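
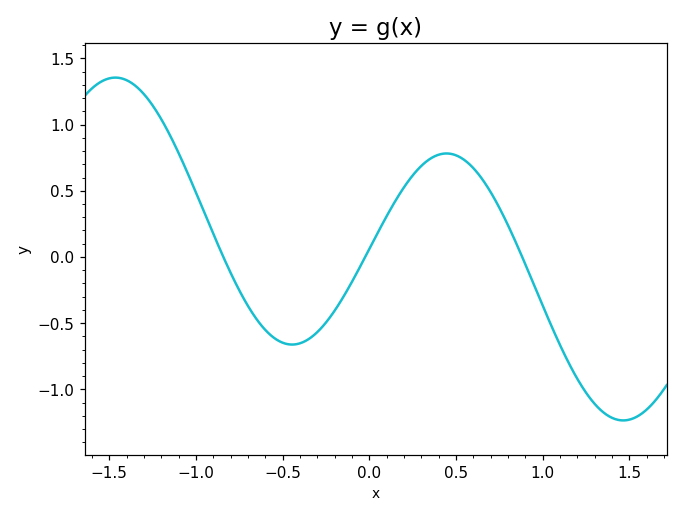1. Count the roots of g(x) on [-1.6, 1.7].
3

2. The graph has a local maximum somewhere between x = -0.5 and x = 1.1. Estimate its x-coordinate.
0.45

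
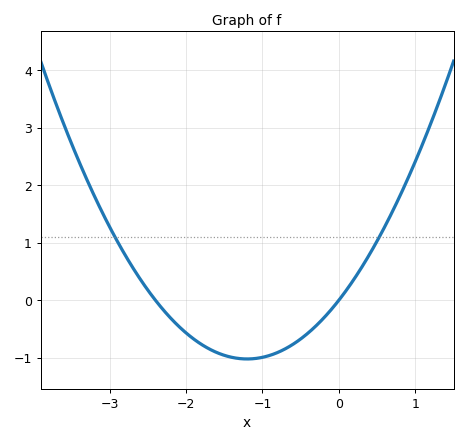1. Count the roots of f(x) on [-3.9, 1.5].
2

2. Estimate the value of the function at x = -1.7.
-0.845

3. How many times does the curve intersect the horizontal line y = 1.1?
2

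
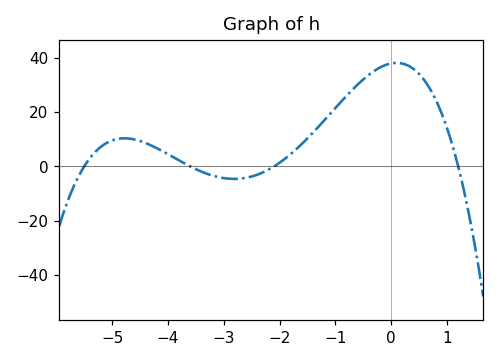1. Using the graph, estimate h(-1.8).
4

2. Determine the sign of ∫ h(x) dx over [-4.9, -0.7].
positive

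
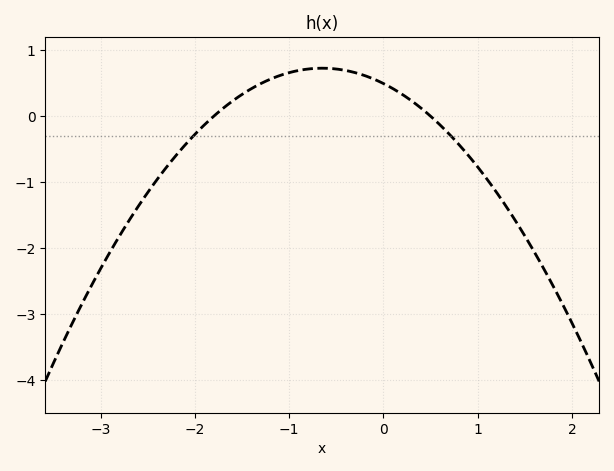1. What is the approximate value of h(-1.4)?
0.4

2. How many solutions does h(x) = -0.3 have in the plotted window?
2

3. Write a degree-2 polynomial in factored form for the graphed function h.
y = -0.55(x + 1.8)(x - 0.5)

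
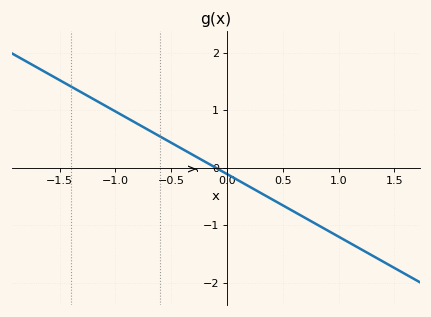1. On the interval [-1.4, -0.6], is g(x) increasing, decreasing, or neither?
decreasing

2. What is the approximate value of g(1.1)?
-1.3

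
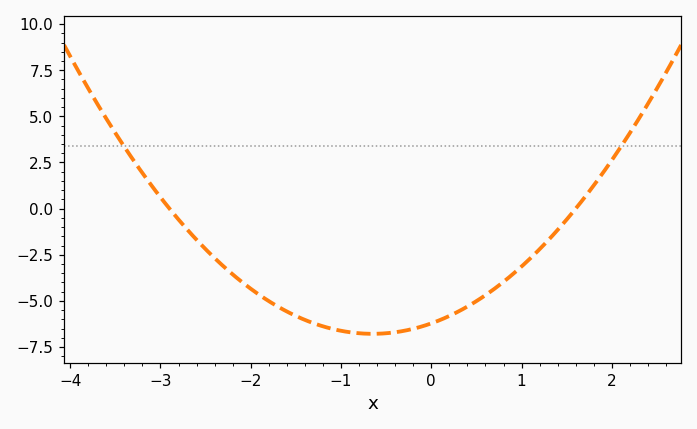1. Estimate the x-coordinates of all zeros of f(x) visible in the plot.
-2.9, 1.6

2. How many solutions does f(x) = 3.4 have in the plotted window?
2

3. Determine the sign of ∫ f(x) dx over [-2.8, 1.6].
negative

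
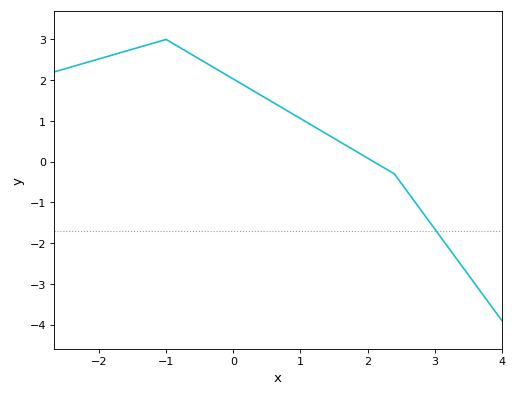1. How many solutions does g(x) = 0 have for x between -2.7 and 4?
1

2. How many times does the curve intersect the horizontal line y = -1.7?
1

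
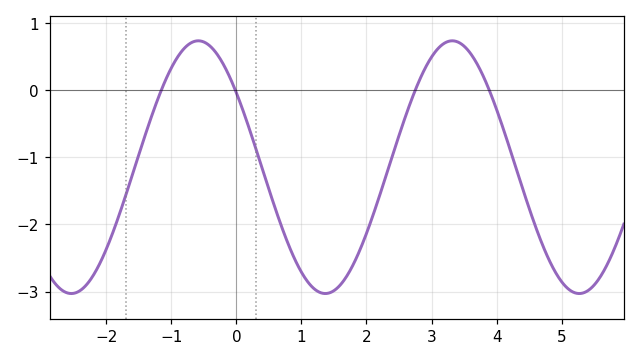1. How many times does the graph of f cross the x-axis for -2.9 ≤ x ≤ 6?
4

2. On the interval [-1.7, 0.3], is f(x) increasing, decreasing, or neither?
neither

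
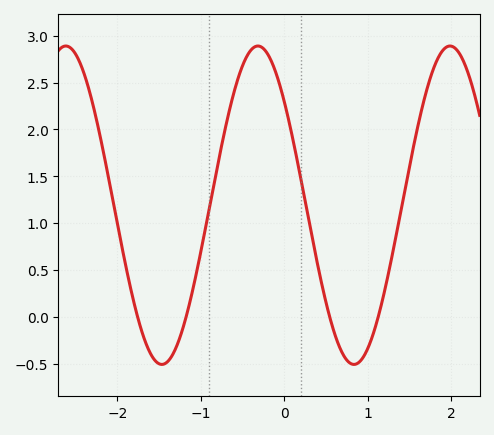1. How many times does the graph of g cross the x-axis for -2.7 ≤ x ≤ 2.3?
4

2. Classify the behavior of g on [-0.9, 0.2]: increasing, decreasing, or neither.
neither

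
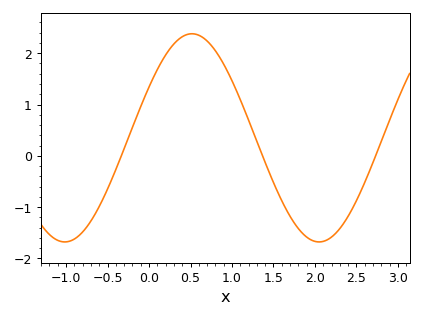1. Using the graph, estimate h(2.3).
-1.4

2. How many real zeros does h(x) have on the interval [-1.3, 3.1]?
3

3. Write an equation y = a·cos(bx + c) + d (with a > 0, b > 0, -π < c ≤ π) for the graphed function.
y = 2.03cos(2x - 1.1) + 0.35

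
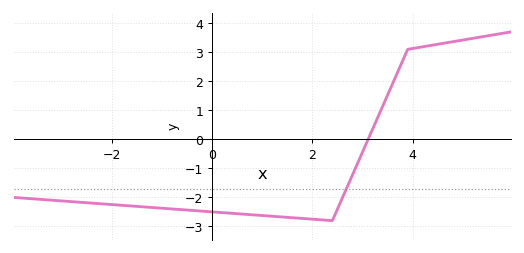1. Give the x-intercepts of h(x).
3.11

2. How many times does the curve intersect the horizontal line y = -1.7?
1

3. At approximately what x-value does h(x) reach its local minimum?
2.4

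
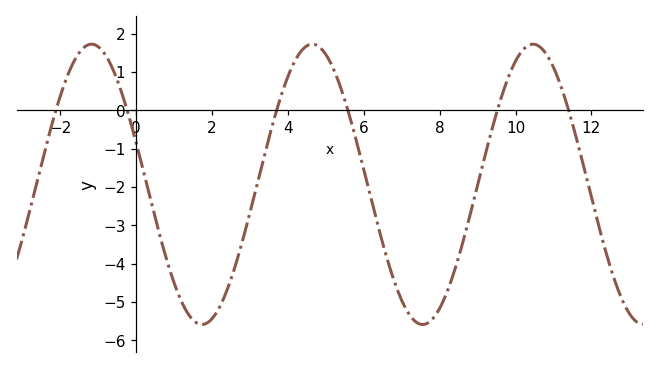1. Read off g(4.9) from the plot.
1.6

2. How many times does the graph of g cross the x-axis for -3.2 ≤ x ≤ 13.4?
6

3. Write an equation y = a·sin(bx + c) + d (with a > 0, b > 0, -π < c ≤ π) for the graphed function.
y = 3.66sin(1.1x + 2.8) - 1.93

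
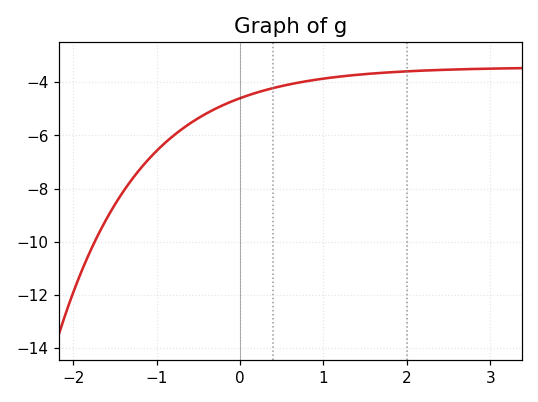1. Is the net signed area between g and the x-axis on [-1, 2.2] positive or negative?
negative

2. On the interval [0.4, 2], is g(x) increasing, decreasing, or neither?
increasing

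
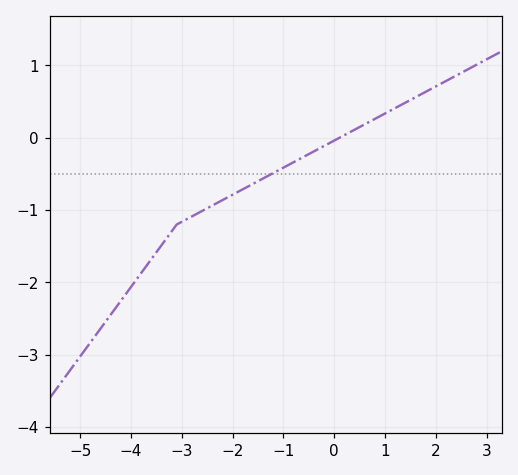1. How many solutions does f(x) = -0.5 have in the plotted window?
1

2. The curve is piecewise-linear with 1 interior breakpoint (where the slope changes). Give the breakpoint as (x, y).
(-3.1, -1.2)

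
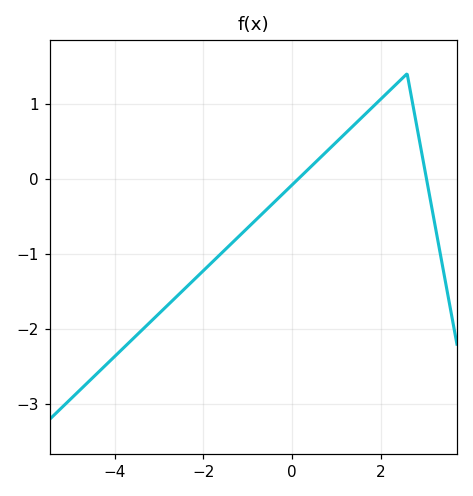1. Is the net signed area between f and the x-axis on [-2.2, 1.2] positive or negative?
negative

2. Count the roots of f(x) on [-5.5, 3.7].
2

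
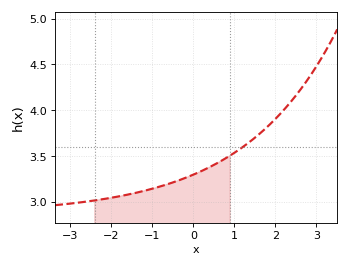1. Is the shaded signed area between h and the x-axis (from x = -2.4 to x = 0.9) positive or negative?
positive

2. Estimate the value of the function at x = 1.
3.54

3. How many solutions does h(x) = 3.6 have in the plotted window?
1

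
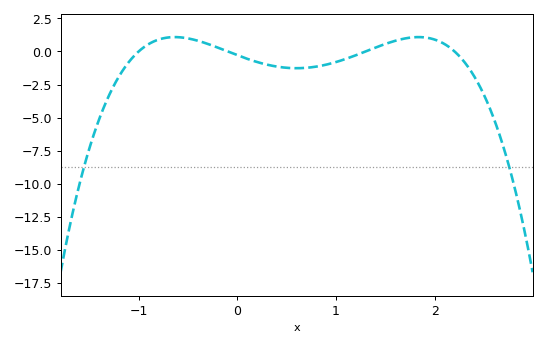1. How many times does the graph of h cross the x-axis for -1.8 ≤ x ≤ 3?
4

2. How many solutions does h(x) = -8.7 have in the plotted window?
2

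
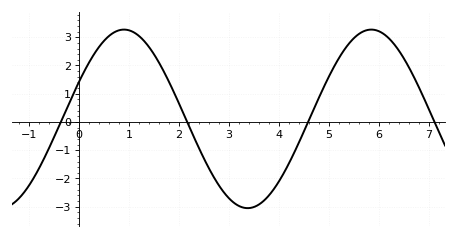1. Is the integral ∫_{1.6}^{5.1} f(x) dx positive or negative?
negative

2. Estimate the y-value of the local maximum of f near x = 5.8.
3.3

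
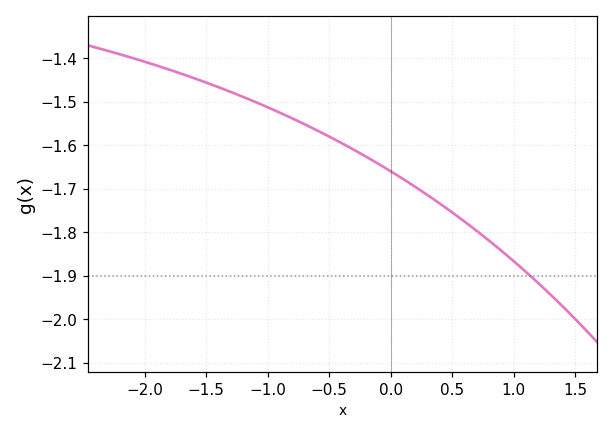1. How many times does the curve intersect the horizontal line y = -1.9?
1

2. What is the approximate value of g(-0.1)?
-1.64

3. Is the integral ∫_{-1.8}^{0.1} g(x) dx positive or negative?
negative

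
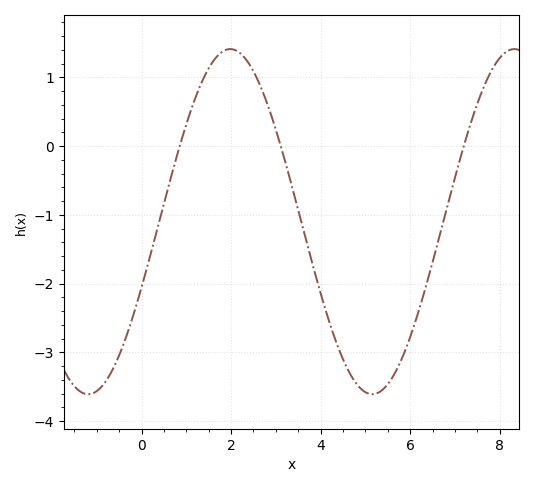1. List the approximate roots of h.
0.852, 3.11, 7.2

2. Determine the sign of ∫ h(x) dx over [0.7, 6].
negative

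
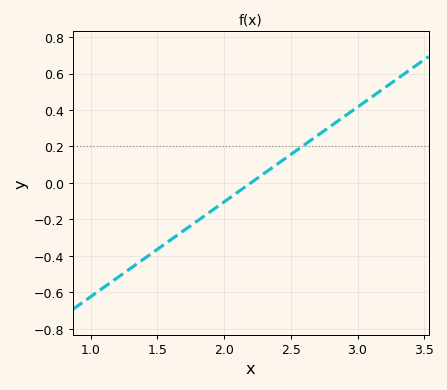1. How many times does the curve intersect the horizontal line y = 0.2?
1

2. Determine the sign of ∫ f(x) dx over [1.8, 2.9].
positive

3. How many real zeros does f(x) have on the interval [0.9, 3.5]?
1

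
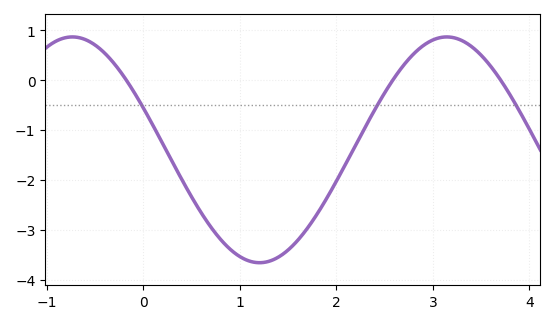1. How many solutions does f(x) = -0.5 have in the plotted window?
3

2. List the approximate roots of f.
-0.2, 2.6, 3.7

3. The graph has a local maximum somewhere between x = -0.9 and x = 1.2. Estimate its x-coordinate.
-0.7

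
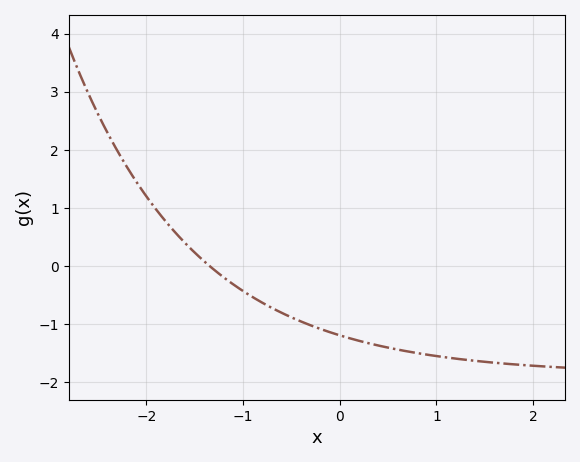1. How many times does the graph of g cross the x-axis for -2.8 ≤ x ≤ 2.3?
1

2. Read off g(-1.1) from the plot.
-0.3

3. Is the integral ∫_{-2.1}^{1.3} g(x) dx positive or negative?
negative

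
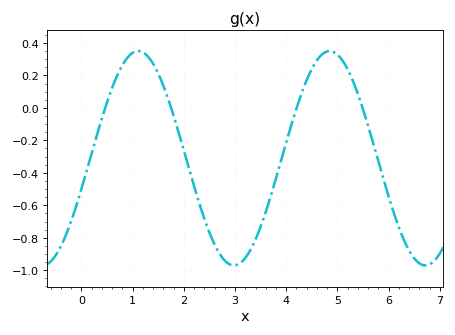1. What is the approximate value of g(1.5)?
0.212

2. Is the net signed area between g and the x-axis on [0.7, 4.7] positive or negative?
negative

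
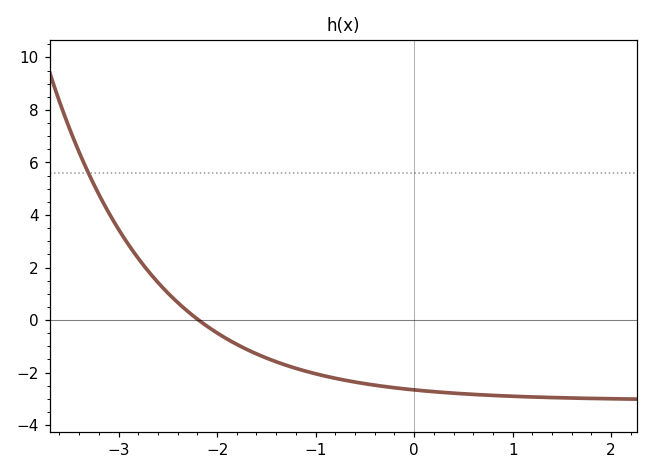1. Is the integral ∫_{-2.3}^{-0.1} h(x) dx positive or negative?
negative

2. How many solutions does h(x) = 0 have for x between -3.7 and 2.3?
1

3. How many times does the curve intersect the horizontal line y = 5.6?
1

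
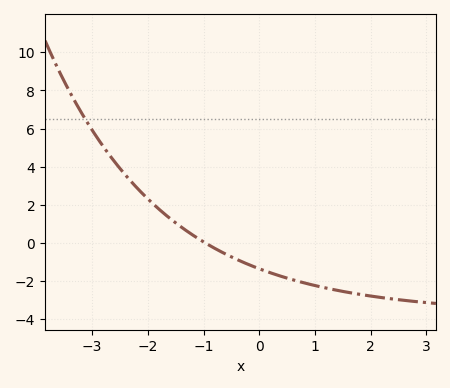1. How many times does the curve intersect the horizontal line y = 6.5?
1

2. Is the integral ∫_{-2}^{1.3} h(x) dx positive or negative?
negative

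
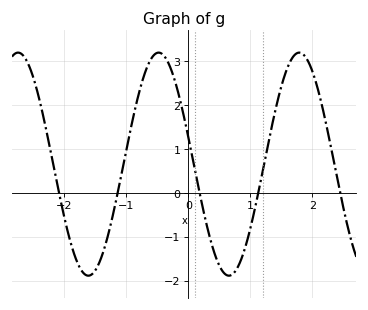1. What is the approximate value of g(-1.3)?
-0.977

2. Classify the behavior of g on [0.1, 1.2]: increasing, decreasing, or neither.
neither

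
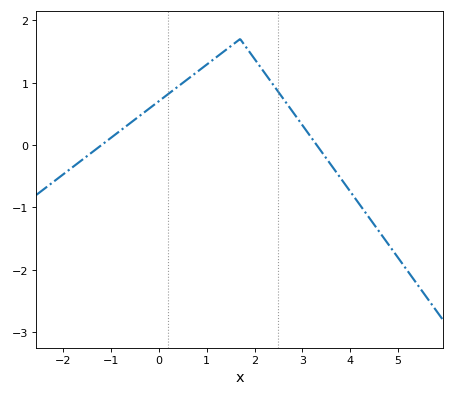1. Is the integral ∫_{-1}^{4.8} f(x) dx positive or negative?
positive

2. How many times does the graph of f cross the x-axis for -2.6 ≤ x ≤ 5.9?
2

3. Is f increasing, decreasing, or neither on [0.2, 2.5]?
neither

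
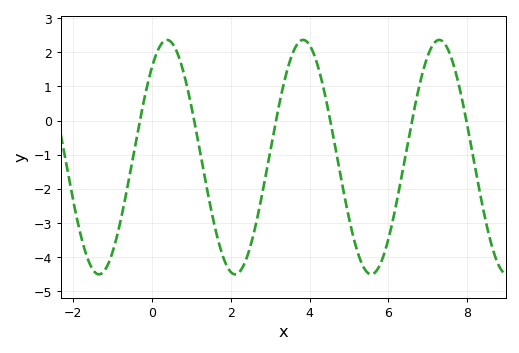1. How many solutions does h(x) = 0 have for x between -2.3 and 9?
6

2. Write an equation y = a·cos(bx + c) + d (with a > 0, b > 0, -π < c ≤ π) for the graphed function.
y = 3.43cos(1.82x - 0.7) - 1.07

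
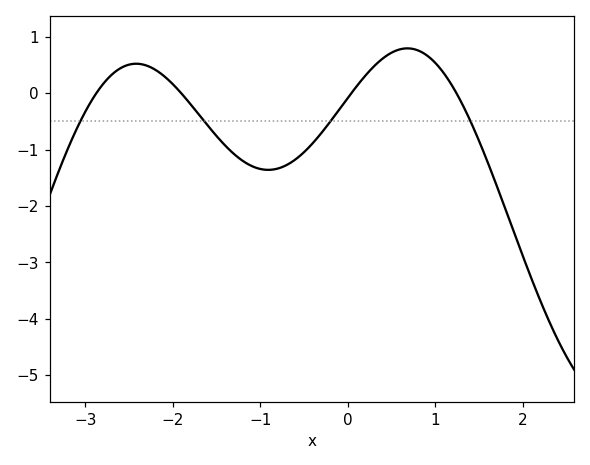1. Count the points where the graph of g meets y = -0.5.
4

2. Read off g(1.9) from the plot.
-2.47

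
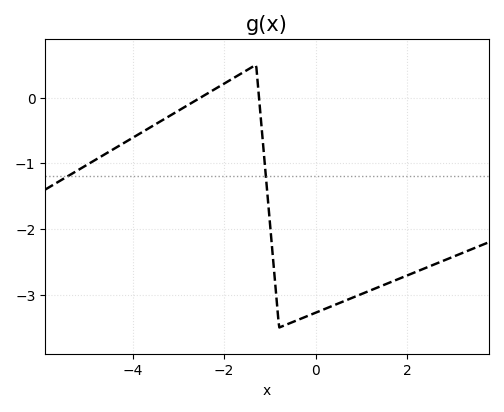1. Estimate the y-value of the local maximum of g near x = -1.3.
0.5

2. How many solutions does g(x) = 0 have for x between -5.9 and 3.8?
2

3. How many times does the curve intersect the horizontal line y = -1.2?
2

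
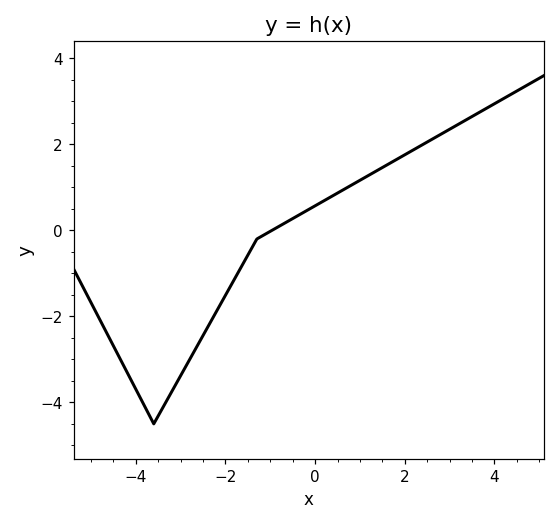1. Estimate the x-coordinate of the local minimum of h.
-3.6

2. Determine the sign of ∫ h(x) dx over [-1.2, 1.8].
positive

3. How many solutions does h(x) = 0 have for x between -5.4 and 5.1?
1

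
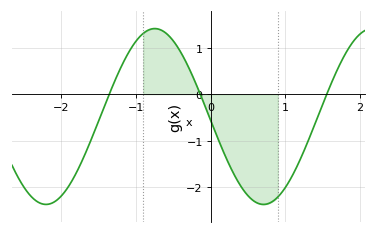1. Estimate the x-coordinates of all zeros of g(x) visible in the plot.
-1.35, -0.137, 1.55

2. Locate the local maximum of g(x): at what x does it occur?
-0.745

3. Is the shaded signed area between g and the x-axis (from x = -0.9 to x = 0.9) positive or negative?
negative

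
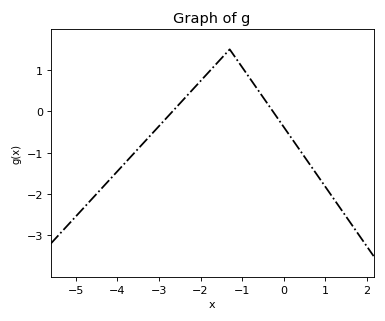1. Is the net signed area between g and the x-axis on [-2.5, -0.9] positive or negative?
positive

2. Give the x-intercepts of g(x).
-2.6, -0.2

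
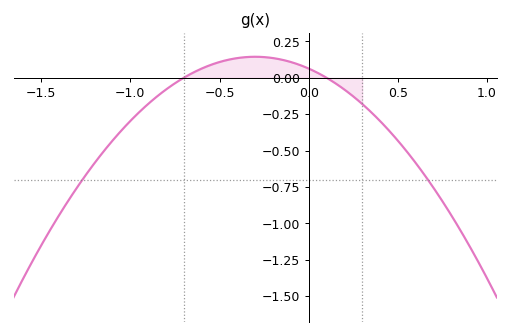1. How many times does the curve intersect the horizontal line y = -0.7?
2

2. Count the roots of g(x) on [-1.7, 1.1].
2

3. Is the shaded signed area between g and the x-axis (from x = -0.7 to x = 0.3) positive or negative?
positive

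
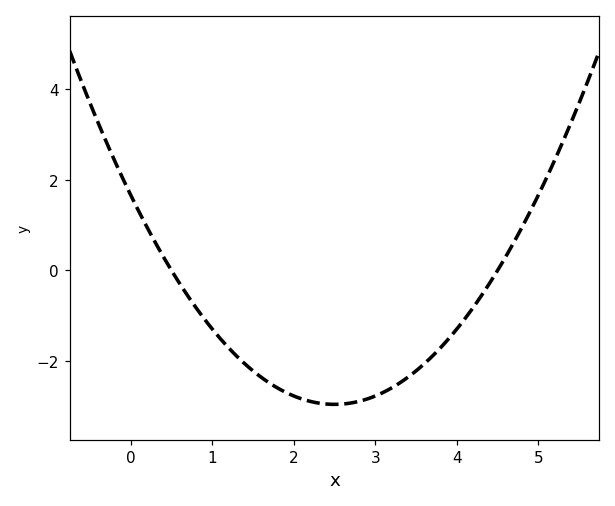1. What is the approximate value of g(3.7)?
-1.89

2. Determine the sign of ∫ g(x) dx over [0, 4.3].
negative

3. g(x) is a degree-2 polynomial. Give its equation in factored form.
y = 0.74(x - 0.5)(x - 4.5)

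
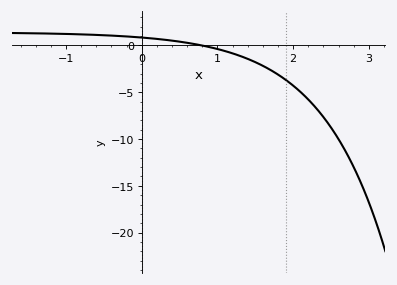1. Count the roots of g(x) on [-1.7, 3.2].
1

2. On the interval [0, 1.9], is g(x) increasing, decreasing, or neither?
decreasing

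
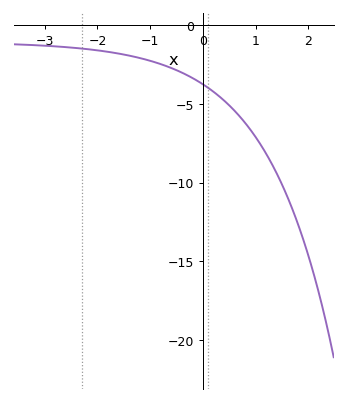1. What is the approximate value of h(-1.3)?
-2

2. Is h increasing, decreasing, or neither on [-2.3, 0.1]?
decreasing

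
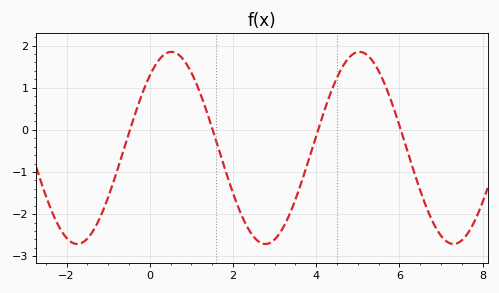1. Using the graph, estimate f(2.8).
-2.71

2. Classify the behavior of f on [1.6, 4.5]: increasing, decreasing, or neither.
neither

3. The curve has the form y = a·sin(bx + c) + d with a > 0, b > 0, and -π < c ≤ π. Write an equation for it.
y = 2.28sin(1.39x + 0.852) - 0.43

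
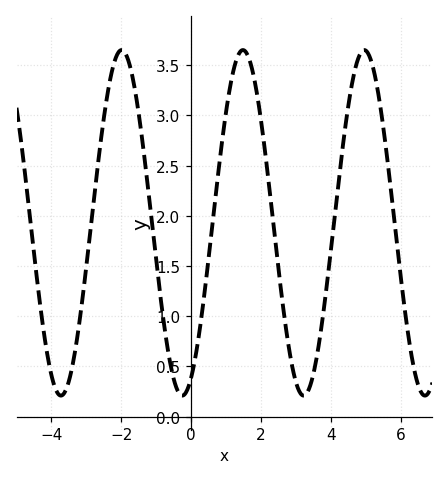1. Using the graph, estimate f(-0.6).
0.536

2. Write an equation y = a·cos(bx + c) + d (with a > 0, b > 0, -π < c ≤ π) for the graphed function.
y = 1.72cos(1.81x - 2.68) + 1.93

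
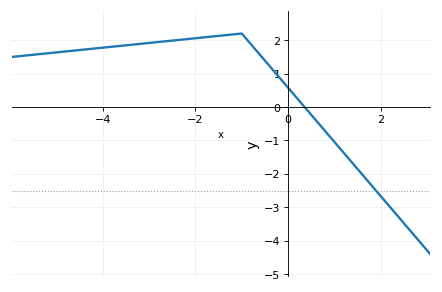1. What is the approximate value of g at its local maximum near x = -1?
2.2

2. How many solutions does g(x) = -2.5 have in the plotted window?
1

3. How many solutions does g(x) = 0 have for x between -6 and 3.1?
1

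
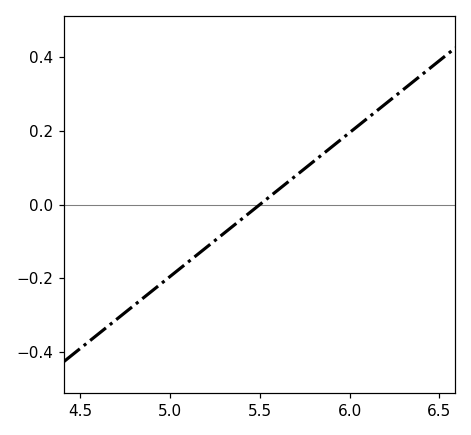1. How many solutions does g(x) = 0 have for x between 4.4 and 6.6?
1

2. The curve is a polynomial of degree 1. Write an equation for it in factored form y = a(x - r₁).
y = 0.39(x - 5.5)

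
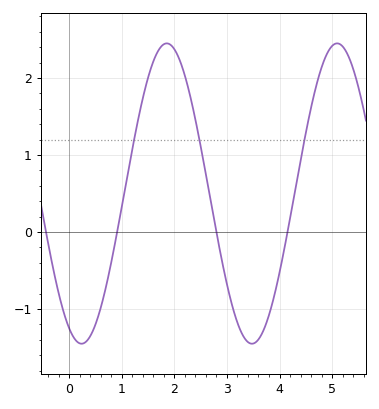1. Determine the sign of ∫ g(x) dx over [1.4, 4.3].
positive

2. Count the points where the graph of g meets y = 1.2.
3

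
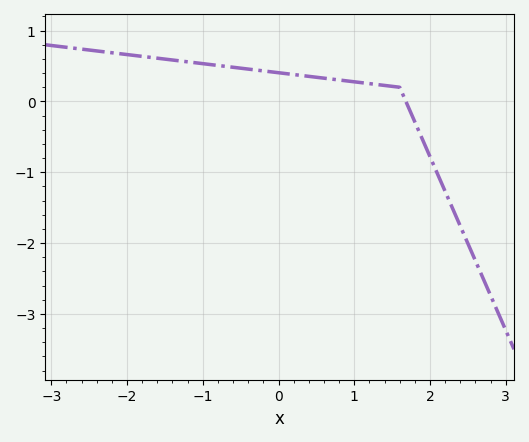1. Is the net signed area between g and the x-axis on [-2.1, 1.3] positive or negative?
positive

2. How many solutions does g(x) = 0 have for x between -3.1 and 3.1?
1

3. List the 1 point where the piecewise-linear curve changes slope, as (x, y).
(1.6, 0.2)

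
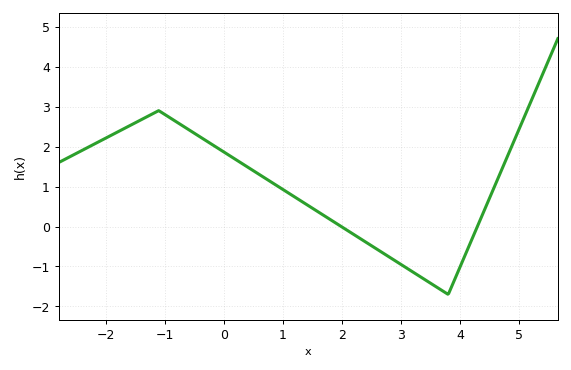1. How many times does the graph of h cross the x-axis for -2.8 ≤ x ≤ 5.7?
2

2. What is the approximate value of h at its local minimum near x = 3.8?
-1.7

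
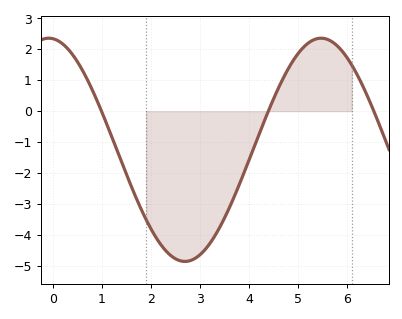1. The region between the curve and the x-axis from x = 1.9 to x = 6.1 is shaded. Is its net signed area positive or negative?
negative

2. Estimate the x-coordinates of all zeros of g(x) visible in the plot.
0.989, 4.4, 6.55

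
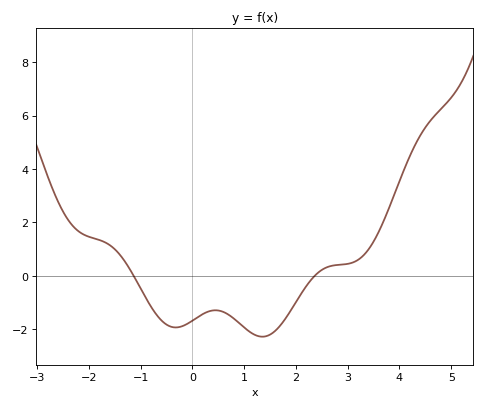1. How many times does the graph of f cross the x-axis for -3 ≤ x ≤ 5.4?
2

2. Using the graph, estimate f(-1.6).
1.2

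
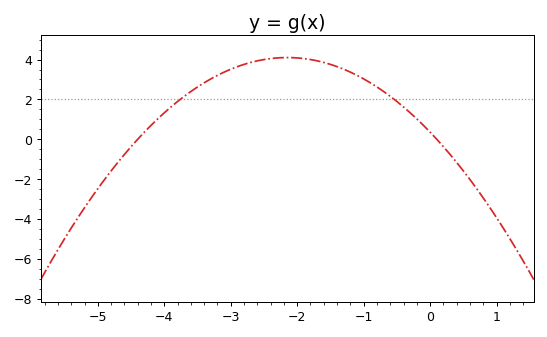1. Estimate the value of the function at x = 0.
0.356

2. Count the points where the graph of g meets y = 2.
2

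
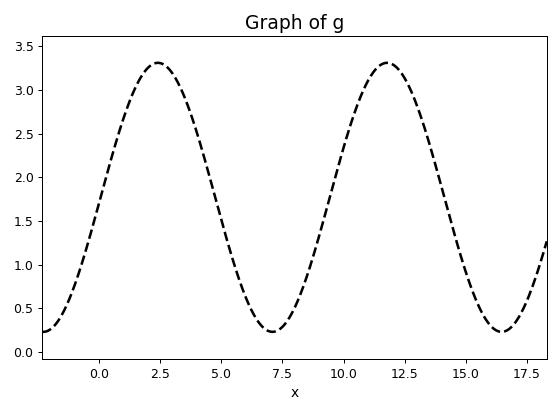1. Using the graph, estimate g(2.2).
3.3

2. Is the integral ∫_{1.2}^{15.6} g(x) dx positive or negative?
positive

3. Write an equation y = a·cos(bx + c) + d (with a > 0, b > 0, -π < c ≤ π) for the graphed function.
y = 1.54cos(0.67x - 1.61) + 1.77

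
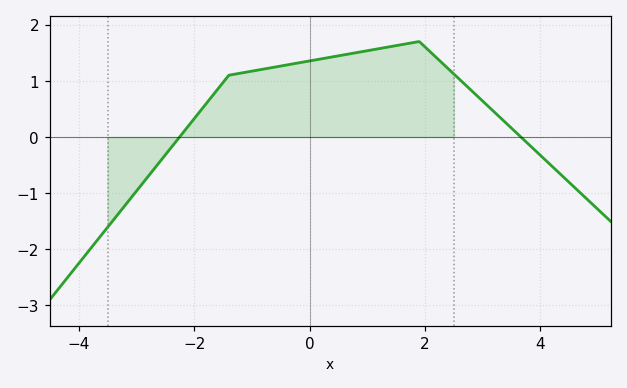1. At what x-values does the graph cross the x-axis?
-2.25, 3.66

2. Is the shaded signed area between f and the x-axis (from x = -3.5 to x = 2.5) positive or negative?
positive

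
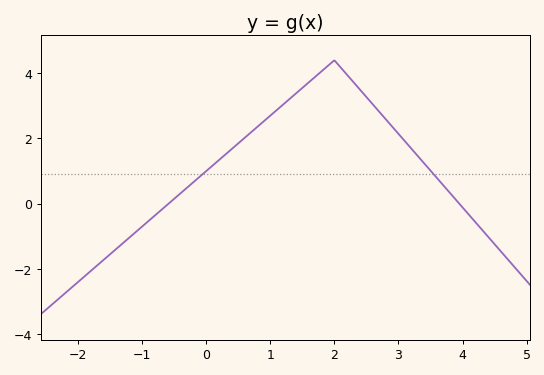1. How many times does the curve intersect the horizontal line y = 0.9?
2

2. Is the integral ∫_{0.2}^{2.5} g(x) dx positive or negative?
positive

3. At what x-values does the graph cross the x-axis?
-0.6, 4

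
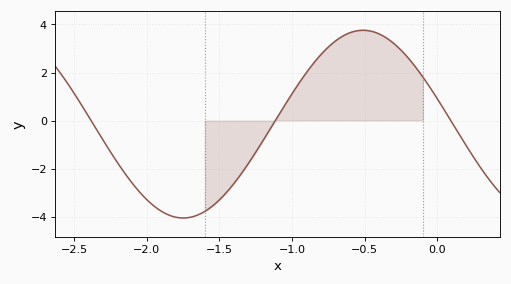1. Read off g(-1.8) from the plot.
-4.03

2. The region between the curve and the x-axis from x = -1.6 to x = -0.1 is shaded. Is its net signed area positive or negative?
positive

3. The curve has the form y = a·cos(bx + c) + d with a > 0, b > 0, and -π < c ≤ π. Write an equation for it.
y = 3.91cos(2.54x + 1.3) - 0.15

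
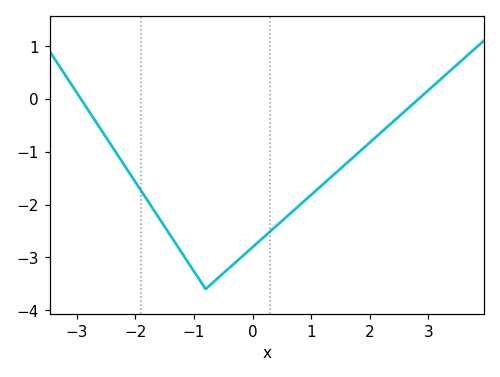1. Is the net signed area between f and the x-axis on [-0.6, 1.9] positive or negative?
negative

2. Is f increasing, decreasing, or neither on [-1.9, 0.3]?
neither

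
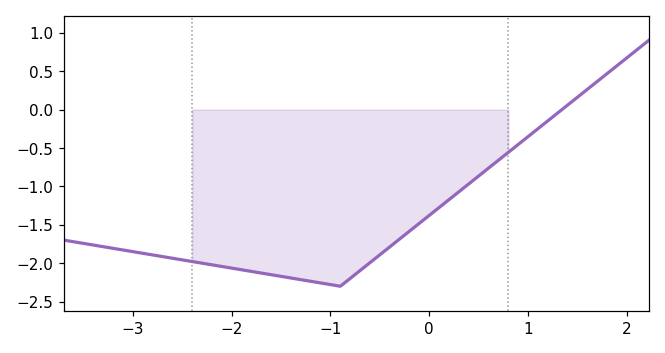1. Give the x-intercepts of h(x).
1.34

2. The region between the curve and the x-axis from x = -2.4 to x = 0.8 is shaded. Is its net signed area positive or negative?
negative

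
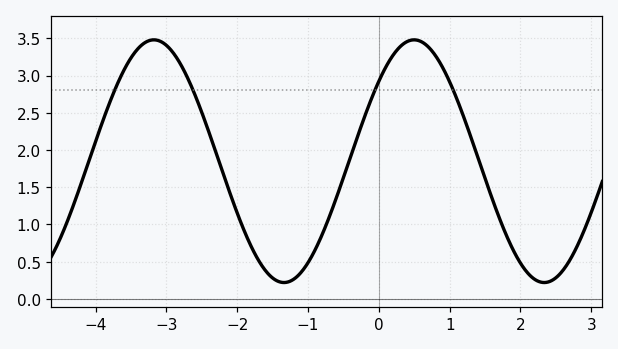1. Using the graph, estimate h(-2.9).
3.3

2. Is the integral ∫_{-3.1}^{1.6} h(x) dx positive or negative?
positive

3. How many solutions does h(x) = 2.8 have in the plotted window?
4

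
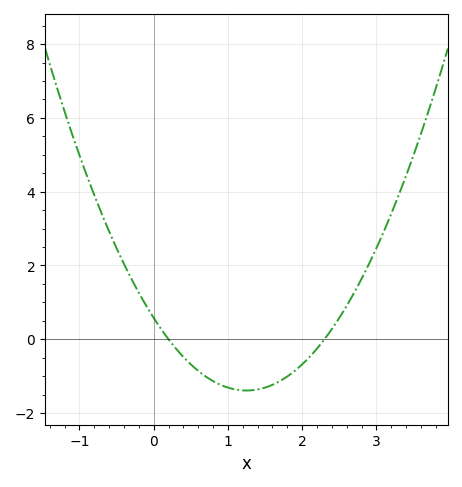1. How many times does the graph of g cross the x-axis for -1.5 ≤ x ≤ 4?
2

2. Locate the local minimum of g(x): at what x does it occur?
1.2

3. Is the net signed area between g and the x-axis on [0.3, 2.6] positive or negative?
negative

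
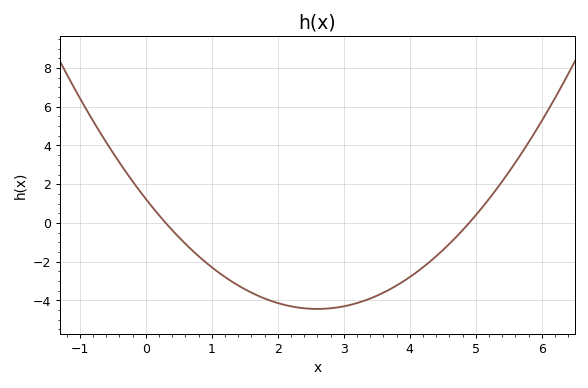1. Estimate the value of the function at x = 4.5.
-1.4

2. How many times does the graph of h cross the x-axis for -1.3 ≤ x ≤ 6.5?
2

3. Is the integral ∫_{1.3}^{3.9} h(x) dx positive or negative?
negative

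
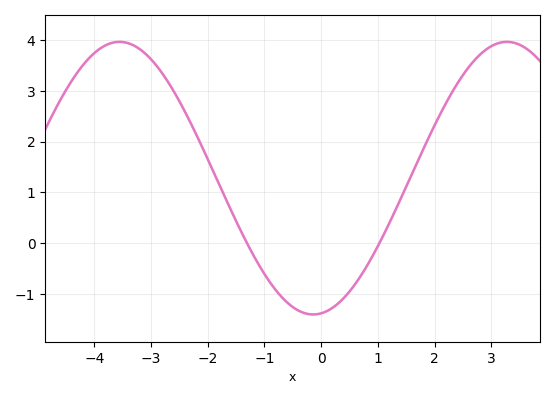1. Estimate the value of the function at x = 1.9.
2.1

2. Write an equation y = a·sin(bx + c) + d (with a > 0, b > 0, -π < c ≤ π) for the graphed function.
y = 2.68sin(0.92x - 1.4) + 1.28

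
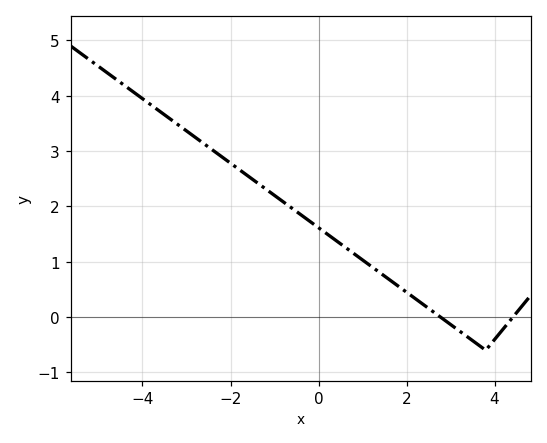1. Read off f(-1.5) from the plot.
2.5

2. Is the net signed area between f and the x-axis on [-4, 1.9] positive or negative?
positive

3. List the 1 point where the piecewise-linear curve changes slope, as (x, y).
(3.8, -0.6)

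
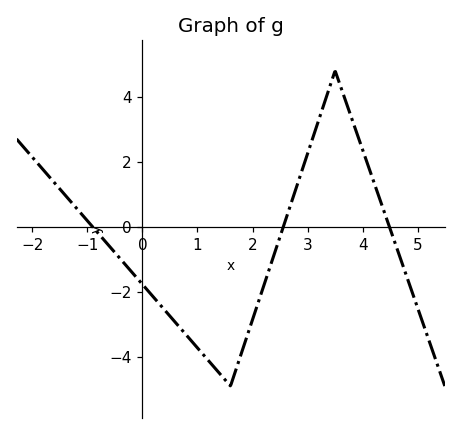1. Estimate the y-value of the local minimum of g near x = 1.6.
-4.9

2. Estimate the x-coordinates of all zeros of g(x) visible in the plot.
-0.906, 2.56, 4.49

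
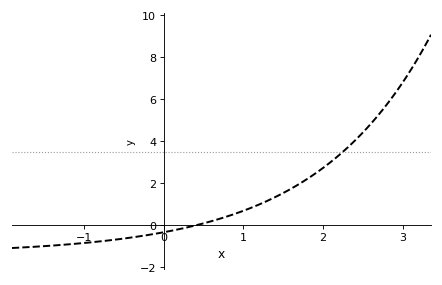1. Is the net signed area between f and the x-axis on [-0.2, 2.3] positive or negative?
positive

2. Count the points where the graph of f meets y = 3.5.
1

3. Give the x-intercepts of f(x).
0.4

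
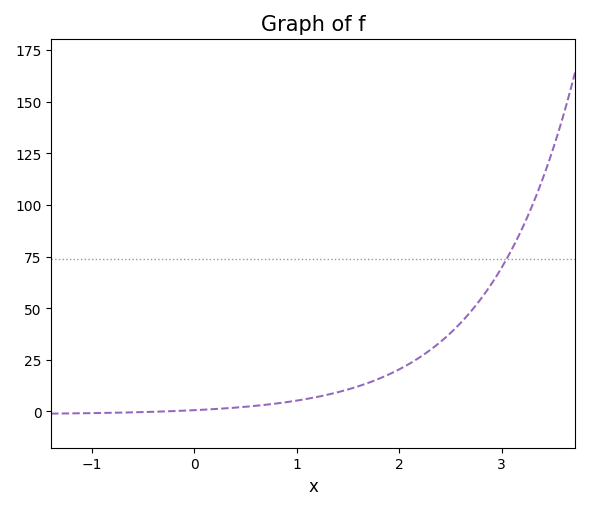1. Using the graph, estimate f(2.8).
54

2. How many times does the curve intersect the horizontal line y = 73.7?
1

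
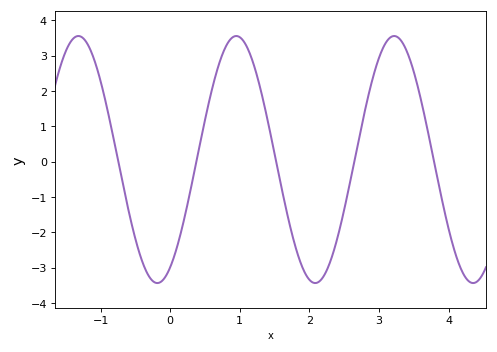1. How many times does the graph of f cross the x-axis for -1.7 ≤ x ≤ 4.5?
5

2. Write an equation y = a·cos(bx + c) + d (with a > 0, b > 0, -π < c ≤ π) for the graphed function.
y = 3.5cos(2.8x - 2.6) + 0.06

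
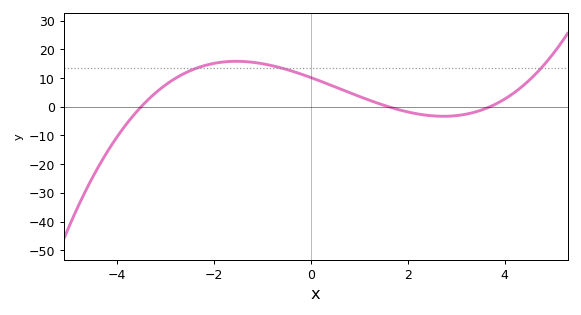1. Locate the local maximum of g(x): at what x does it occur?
-1.54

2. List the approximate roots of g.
-3.5, 1.6, 3.7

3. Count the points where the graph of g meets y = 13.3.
3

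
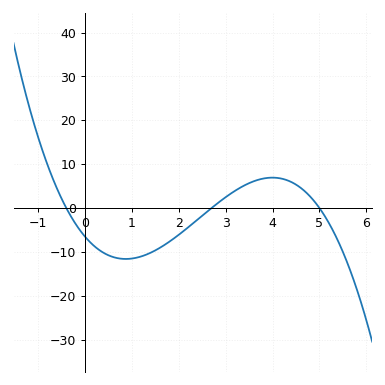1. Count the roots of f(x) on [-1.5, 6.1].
3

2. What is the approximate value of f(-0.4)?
0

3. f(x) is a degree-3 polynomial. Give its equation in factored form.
y = -1.21(x + 0.4)(x - 2.7)(x - 5)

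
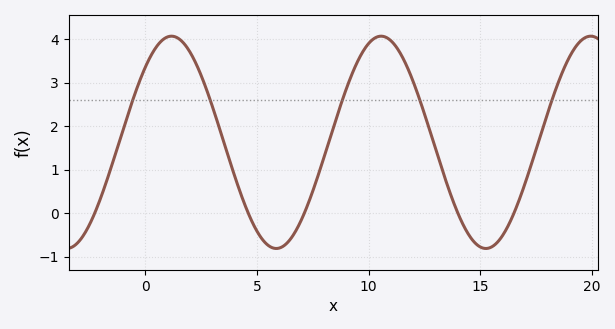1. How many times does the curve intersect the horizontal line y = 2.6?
5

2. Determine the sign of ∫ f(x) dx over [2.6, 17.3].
positive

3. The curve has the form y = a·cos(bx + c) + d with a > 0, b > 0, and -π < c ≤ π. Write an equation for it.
y = 2.44cos(0.67x - 0.79) + 1.63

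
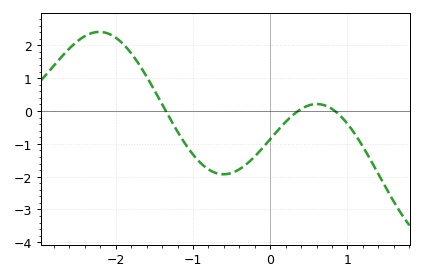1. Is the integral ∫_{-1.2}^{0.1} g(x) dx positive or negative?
negative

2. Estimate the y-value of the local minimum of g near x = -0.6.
-1.9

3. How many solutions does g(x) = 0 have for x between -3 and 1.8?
3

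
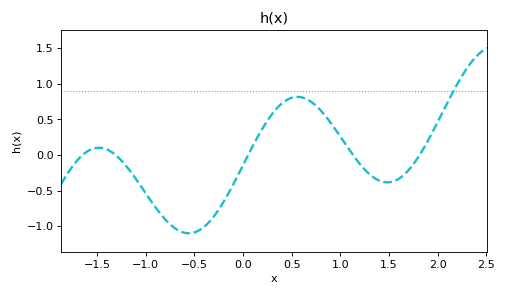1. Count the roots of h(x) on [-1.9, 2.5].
5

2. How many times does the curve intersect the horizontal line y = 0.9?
1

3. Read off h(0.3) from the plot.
0.579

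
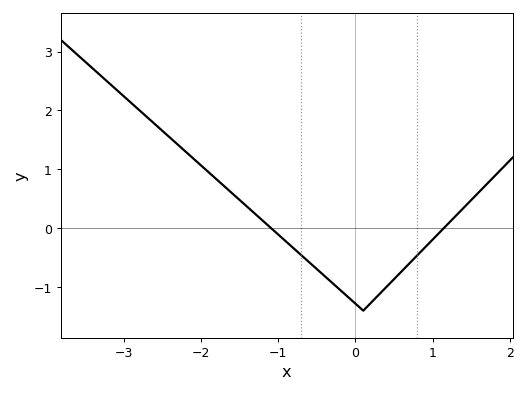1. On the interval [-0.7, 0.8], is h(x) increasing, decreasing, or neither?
neither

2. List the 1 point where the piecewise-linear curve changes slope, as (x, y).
(0.1, -1.4)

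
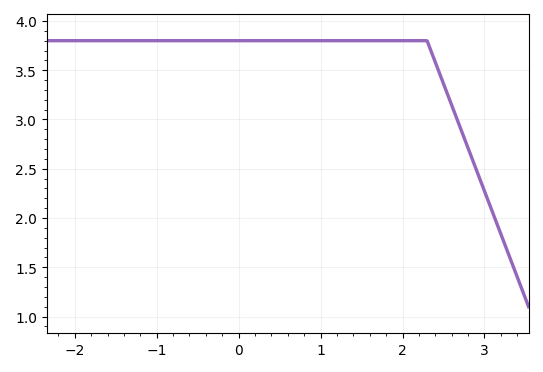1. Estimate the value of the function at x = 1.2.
3.8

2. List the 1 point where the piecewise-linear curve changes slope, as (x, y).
(2.3, 3.8)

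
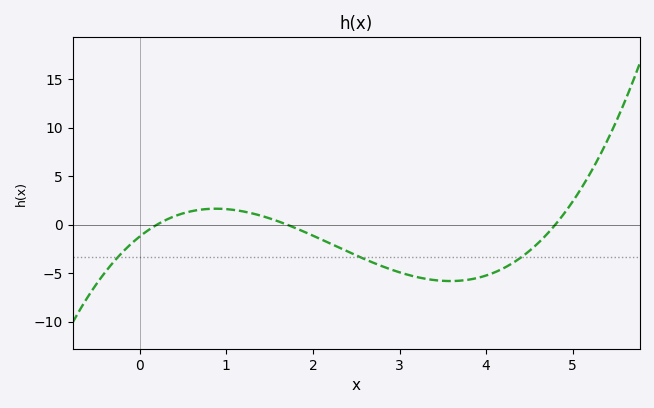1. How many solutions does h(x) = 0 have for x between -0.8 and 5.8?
3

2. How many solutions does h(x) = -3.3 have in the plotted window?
3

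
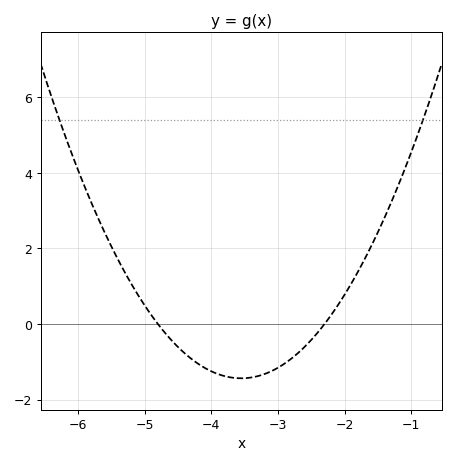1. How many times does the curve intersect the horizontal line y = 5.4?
2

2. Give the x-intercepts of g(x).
-4.8, -2.3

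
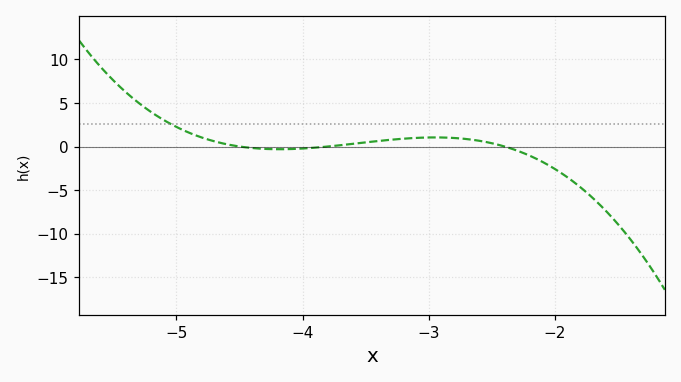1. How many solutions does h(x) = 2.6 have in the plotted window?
1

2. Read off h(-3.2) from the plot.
1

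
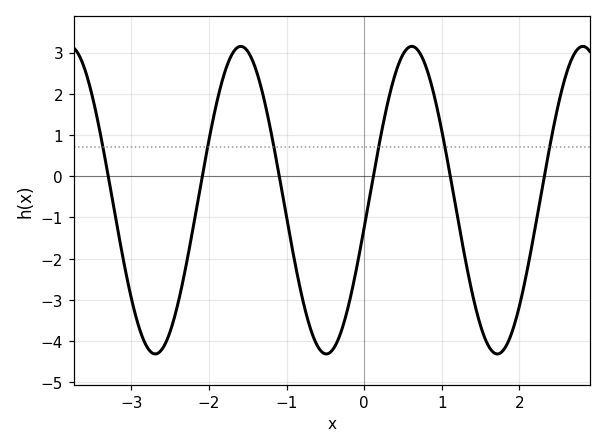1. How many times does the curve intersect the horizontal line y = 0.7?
6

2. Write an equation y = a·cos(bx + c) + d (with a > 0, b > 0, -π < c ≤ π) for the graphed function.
y = 3.73cos(2.85x - 1.75) - 0.58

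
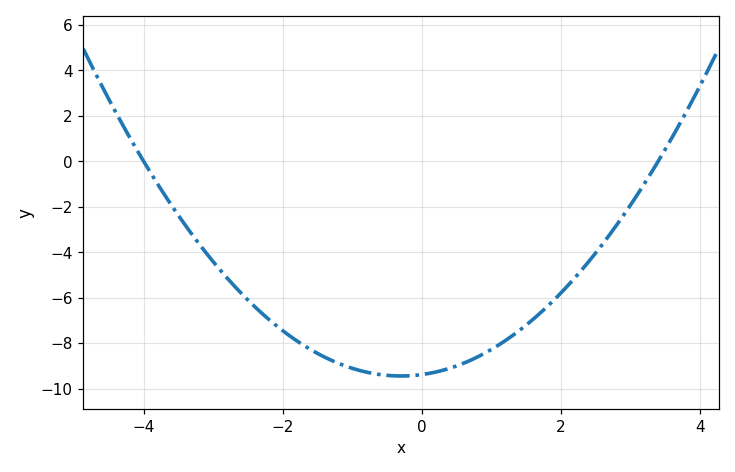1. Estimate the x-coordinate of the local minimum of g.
-0.3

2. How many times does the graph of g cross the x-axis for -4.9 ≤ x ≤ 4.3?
2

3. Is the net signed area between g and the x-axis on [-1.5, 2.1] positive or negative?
negative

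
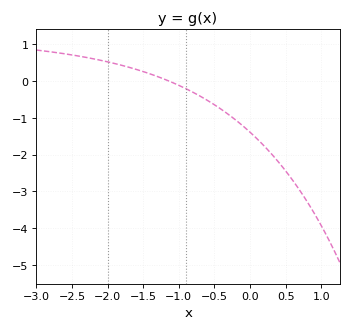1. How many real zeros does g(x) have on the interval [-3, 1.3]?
1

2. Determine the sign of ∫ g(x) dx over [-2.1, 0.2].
negative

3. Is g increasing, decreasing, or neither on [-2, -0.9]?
decreasing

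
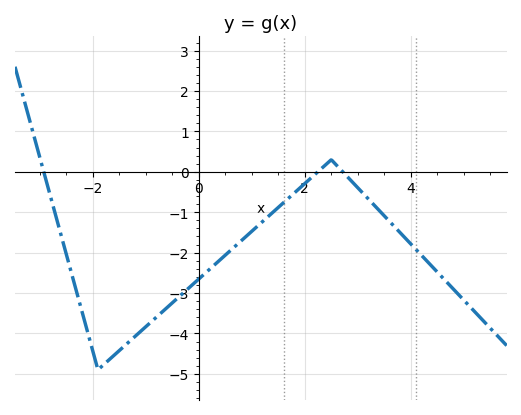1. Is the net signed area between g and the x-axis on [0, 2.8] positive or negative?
negative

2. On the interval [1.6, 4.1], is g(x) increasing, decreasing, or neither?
neither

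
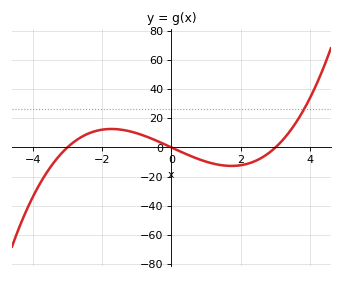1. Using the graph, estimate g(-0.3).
3.26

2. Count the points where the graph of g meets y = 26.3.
1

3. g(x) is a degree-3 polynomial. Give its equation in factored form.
y = 1.22(x + 3)(x - 0)(x - 3)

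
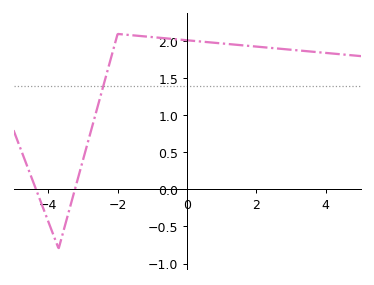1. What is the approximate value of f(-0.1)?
2.02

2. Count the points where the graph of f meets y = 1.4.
1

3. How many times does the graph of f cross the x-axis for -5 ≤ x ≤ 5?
2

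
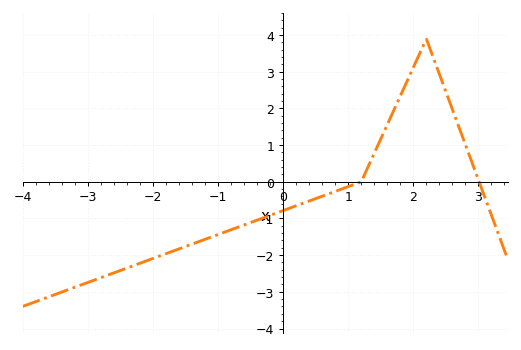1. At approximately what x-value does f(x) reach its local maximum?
2.2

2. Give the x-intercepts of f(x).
1.2, 3.01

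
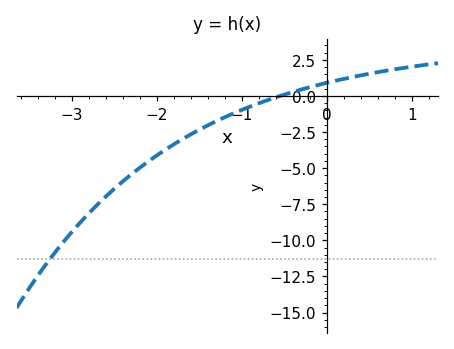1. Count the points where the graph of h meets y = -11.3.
1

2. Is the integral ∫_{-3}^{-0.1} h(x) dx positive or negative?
negative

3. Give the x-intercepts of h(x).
-0.55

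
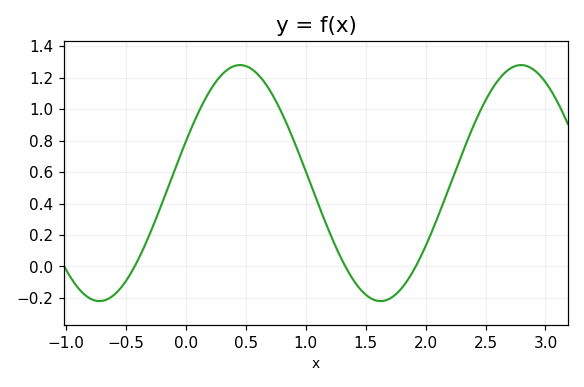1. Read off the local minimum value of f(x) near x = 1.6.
-0.22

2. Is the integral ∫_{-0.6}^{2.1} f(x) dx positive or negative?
positive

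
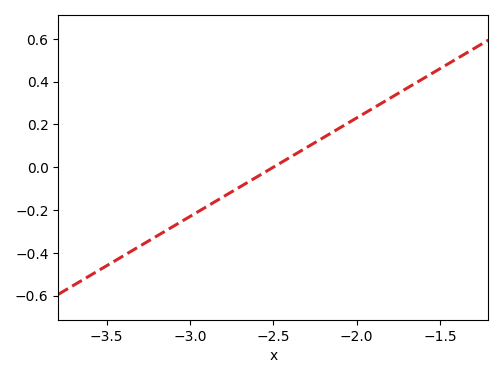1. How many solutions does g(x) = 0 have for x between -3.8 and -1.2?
1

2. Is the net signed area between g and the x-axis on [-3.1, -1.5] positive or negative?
positive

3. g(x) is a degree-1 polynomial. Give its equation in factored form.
y = 0.46(x + 2.5)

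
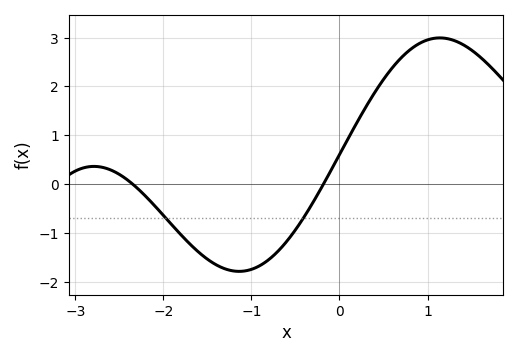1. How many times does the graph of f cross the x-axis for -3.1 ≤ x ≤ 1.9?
2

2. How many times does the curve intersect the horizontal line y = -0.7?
2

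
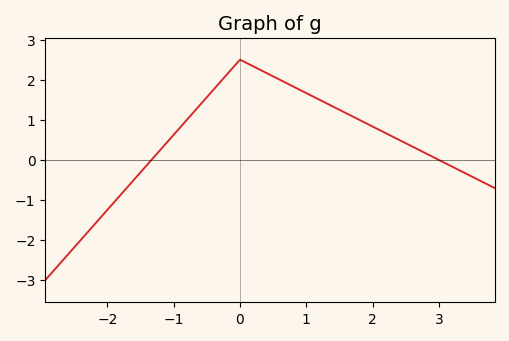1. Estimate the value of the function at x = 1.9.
0.915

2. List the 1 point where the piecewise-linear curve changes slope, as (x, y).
(0, 2.5)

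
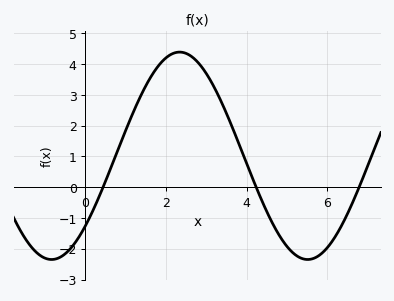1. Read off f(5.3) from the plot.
-2.3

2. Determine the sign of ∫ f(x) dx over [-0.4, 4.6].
positive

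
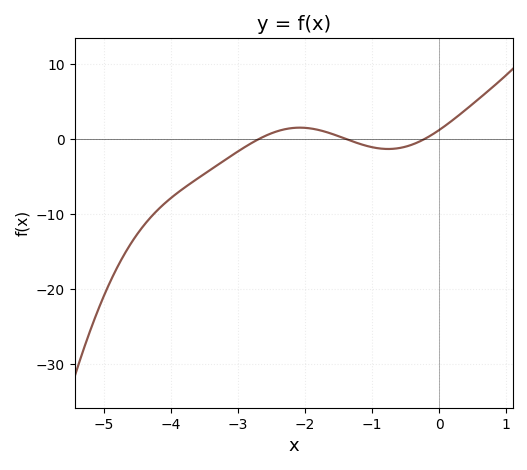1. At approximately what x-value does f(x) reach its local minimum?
-0.8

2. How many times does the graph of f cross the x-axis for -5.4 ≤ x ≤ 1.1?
3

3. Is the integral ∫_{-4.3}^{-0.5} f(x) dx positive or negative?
negative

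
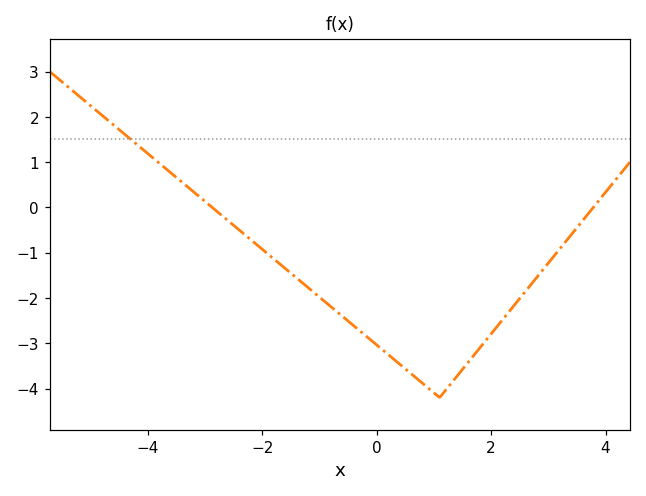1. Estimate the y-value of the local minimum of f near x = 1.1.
-4.2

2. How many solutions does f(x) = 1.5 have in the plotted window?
1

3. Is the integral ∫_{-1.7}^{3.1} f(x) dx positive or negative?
negative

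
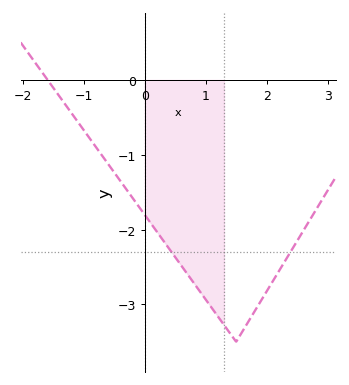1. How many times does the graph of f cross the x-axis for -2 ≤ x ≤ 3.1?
1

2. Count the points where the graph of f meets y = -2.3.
2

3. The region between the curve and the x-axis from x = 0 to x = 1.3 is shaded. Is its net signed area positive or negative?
negative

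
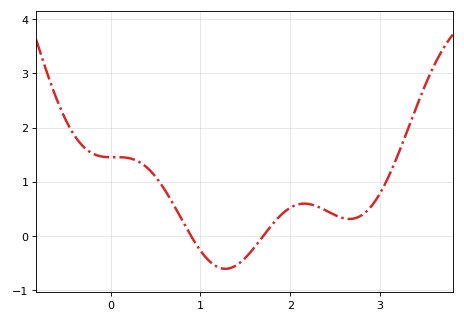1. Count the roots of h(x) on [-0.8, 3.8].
2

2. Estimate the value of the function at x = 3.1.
1.1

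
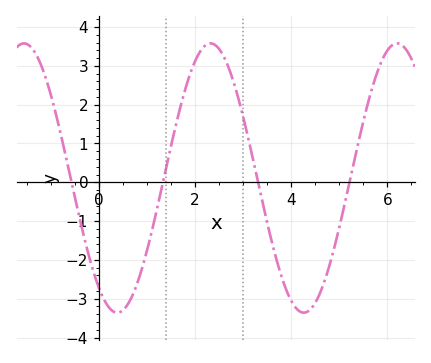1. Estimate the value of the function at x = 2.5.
3.44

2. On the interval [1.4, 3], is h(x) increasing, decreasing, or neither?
neither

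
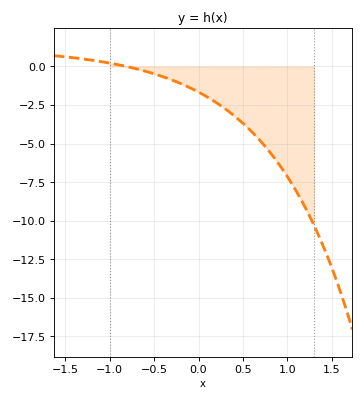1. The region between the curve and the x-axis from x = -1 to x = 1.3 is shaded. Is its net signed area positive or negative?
negative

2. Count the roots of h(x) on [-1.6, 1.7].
1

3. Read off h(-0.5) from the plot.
-0.475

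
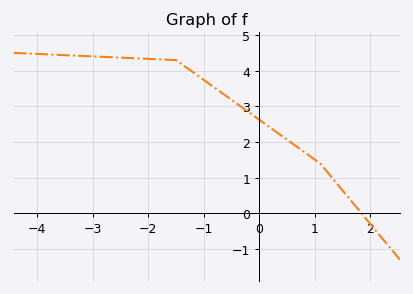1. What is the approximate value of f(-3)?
4.4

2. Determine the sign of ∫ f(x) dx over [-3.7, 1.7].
positive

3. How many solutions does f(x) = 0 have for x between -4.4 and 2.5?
1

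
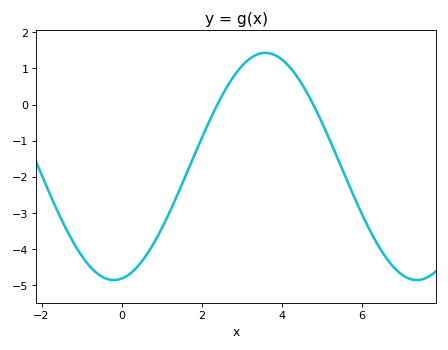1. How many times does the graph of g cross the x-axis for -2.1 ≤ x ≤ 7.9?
2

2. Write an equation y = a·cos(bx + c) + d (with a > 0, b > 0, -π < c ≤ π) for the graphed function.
y = 3.14cos(0.83x - 3) - 1.71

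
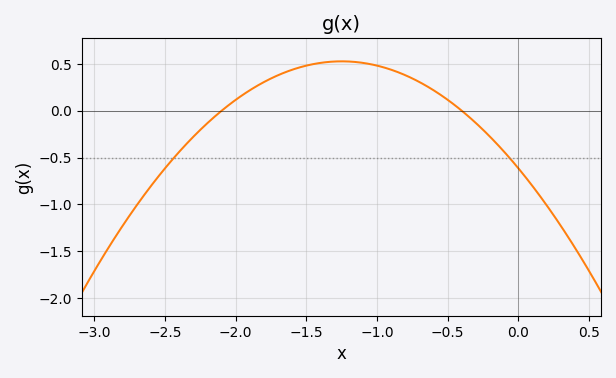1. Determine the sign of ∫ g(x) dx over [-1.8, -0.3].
positive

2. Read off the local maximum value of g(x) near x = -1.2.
0.55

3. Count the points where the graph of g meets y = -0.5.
2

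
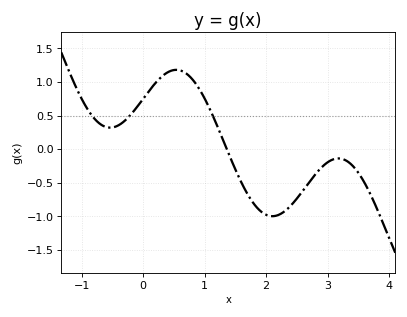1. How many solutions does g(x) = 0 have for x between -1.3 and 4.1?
1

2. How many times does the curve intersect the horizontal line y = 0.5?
3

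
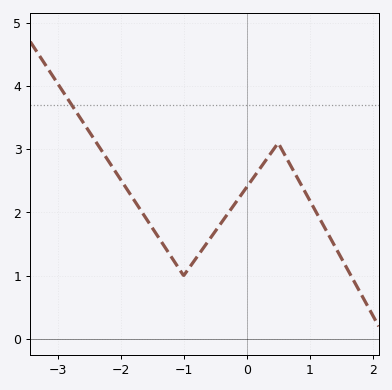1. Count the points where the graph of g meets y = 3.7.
1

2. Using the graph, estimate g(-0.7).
1.42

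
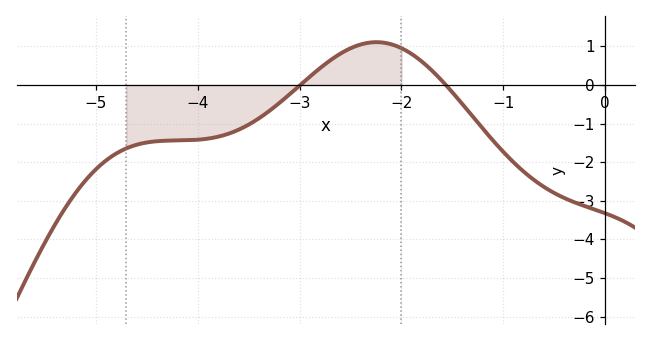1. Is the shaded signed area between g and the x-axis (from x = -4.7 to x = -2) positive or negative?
negative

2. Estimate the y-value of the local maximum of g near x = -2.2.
1.1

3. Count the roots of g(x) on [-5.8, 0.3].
2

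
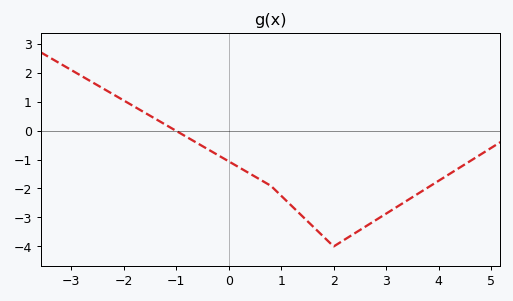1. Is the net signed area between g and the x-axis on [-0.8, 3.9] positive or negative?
negative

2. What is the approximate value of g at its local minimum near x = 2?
-4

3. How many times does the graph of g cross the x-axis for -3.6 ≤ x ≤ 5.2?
1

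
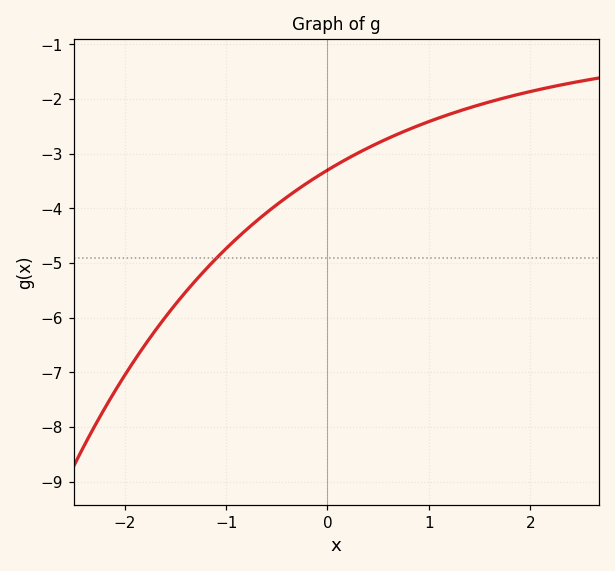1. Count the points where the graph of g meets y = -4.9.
1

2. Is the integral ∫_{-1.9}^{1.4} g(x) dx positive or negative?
negative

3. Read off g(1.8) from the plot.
-2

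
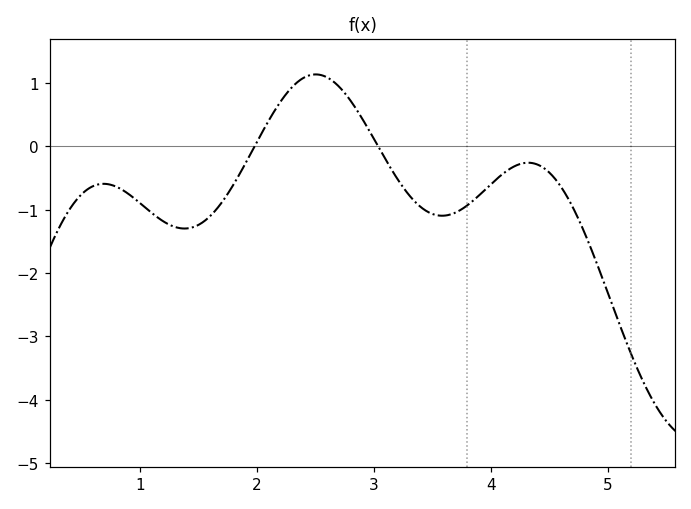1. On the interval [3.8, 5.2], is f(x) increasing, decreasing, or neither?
neither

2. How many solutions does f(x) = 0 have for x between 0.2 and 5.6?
2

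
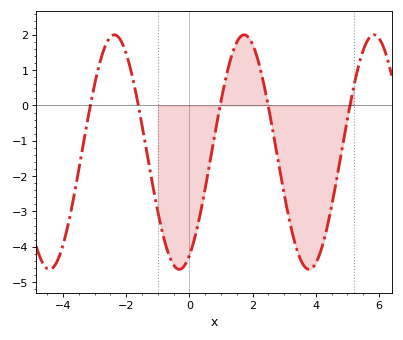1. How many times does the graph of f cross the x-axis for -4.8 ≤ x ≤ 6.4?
5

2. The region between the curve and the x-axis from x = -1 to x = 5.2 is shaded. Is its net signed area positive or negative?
negative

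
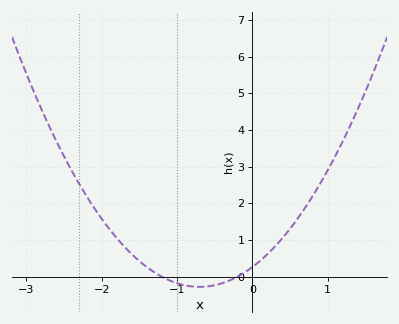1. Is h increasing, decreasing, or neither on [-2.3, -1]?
decreasing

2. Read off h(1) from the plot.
2.9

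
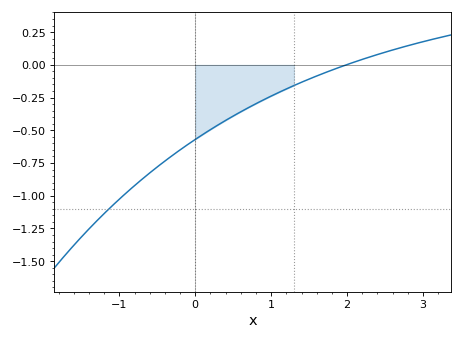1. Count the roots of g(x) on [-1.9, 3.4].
1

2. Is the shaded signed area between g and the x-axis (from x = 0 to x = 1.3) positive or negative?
negative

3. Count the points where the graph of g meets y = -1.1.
1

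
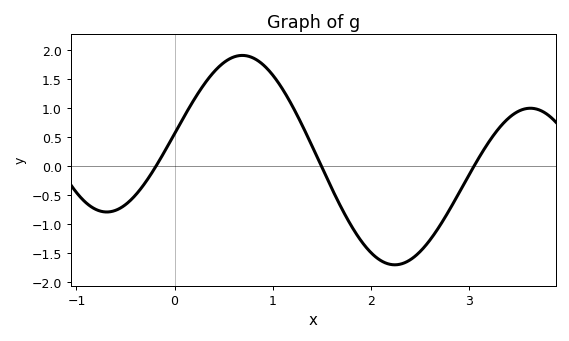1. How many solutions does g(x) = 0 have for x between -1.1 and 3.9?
3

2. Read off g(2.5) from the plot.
-1.5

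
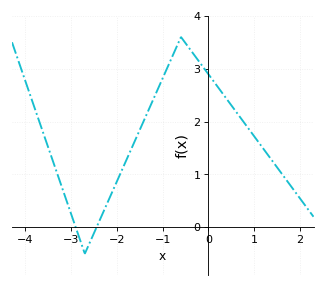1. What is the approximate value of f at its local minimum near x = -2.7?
-0.5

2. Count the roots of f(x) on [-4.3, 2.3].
2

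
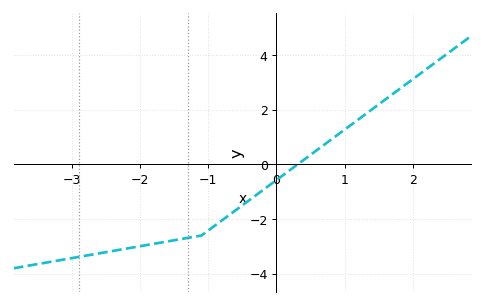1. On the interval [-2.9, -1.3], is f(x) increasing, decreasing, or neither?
increasing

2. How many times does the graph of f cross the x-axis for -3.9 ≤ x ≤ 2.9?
1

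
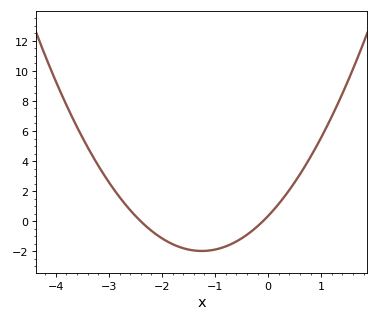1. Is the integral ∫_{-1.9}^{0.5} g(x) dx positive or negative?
negative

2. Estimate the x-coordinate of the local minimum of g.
-1.25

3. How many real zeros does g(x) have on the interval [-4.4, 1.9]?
2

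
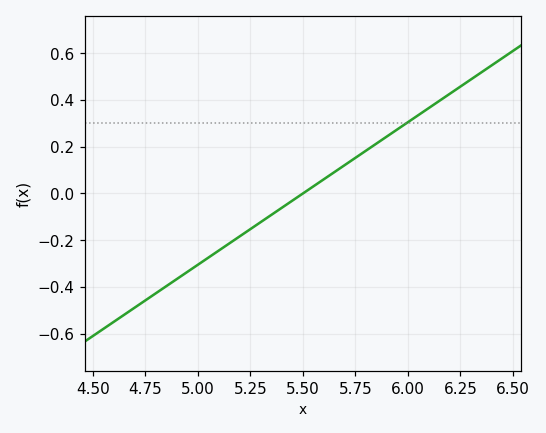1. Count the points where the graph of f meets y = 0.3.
1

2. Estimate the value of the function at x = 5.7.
0.122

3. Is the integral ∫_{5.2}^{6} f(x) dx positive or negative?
positive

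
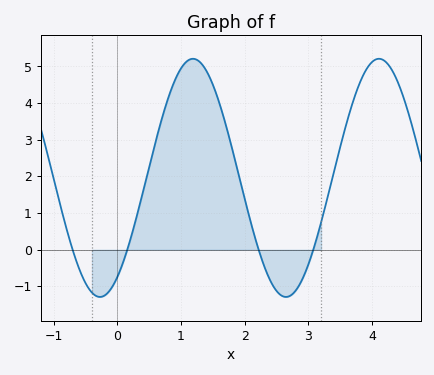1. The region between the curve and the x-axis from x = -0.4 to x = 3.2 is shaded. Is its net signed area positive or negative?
positive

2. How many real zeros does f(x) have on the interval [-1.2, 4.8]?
4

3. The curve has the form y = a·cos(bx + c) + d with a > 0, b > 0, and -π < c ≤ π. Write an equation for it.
y = 3.25cos(2.15x - 2.55) + 1.96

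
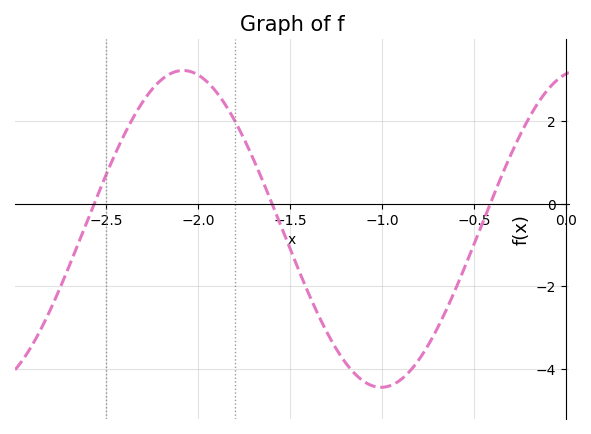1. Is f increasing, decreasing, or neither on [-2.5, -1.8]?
neither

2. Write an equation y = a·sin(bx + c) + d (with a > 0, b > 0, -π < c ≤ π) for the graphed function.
y = 3.83sin(2.9x + 1.4) - 0.61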